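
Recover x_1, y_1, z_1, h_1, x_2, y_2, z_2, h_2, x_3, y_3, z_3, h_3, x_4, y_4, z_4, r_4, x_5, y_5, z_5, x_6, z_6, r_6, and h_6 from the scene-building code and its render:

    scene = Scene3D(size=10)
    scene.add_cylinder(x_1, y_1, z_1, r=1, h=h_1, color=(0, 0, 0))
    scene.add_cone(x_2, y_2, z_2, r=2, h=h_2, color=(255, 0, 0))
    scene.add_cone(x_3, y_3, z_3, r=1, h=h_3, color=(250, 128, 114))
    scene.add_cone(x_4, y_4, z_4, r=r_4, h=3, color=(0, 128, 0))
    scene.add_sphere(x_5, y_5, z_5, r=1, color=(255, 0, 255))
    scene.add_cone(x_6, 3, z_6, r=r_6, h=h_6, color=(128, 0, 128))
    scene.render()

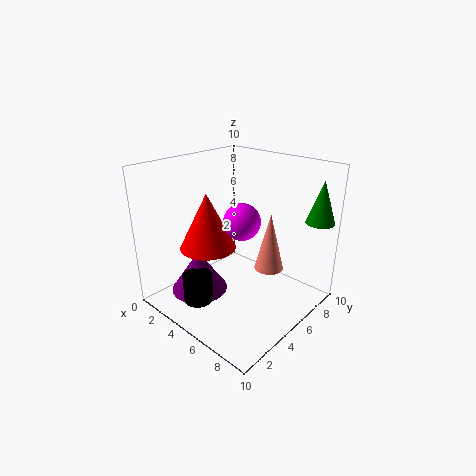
x_1 = 4, y_1 = 2, z_1 = 1, h_1 = 2, x_2 = 3, y_2 = 4, z_2 = 4, h_2 = 4, x_3 = 7, y_3 = 6, z_3 = 3, h_3 = 4, x_4 = 9, y_4 = 9, z_4 = 6, r_4 = 1, x_5 = 8, y_5 = 2, z_5 = 8, x_6 = 3, z_6 = 1, r_6 = 2, h_6 = 3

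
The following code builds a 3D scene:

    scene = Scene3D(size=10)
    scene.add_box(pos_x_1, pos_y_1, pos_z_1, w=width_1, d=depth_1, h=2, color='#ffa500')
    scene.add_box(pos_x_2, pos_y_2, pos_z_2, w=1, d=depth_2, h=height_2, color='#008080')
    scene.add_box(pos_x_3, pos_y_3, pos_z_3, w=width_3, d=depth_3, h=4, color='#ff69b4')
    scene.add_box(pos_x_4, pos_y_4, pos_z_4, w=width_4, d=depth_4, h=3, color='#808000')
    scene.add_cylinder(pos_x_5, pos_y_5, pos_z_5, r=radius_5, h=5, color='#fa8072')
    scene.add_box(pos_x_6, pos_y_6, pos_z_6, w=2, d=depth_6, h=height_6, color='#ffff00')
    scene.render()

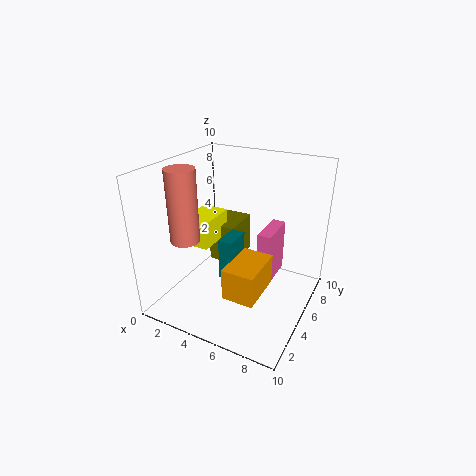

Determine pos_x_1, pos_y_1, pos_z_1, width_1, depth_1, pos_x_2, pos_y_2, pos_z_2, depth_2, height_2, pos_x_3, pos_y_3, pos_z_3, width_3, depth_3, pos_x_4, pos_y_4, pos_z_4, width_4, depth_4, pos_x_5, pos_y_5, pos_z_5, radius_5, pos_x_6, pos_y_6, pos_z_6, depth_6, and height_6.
pos_x_1 = 6, pos_y_1 = 1, pos_z_1 = 3, width_1 = 2, depth_1 = 3, pos_x_2 = 4, pos_y_2 = 4, pos_z_2 = 2, depth_2 = 2, height_2 = 3, pos_x_3 = 6, pos_y_3 = 6, pos_z_3 = 1, width_3 = 1, depth_3 = 3, pos_x_4 = 2, pos_y_4 = 6, pos_z_4 = 2, width_4 = 2, depth_4 = 3, pos_x_5 = 2, pos_y_5 = 3, pos_z_5 = 5, radius_5 = 1, pos_x_6 = 1, pos_y_6 = 4, pos_z_6 = 4, depth_6 = 3, height_6 = 2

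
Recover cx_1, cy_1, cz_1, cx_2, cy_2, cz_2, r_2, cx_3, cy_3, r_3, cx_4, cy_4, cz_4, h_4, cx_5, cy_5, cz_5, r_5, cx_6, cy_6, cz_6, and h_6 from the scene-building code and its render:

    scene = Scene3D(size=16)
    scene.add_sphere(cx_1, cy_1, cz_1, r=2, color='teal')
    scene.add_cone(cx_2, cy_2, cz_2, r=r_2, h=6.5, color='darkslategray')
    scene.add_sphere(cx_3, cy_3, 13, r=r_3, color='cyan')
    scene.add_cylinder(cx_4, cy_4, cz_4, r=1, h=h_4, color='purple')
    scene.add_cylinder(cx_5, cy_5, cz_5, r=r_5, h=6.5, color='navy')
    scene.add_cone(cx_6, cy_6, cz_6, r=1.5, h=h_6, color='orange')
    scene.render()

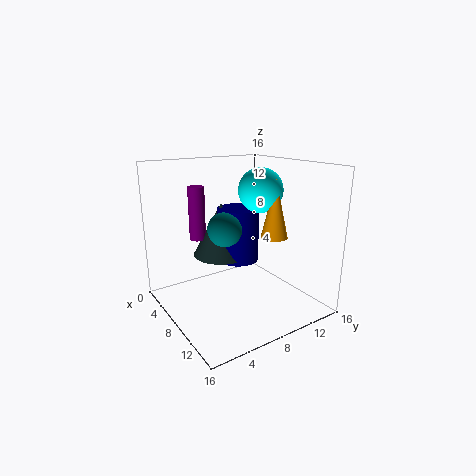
cx_1 = 6
cy_1 = 7.5
cz_1 = 8.5
cx_2 = 3.5
cy_2 = 8.5
cz_2 = 4.5
r_2 = 3.5
cx_3 = 8
cy_3 = 11
r_3 = 2.5
cx_4 = 2
cy_4 = 6
cz_4 = 6.5
h_4 = 6.5
cx_5 = 5
cy_5 = 10
cz_5 = 4
r_5 = 2.5
cx_6 = 10
cy_6 = 11.5
cz_6 = 8
h_6 = 6.5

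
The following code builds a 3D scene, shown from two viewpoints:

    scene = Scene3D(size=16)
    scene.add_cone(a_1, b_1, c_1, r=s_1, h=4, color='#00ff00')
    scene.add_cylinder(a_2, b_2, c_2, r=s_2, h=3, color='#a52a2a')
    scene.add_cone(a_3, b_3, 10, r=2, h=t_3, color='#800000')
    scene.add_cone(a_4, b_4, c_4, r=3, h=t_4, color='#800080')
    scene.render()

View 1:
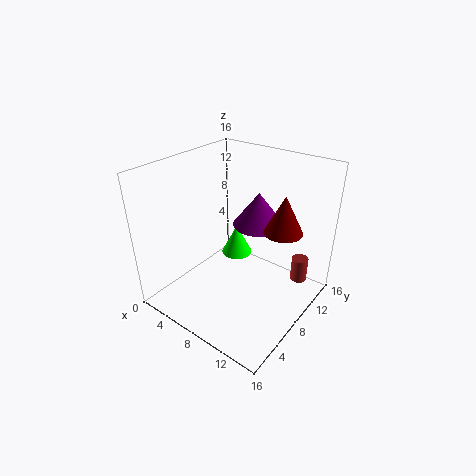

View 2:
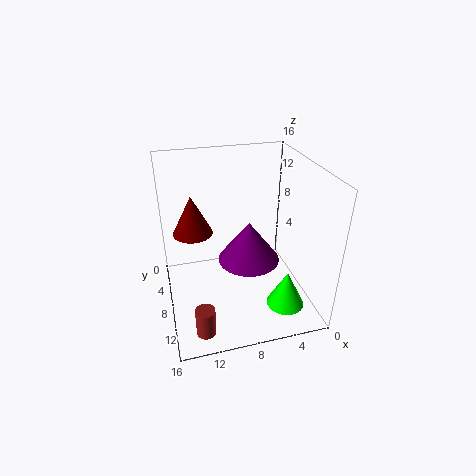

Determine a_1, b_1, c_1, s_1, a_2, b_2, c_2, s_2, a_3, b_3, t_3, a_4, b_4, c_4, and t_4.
a_1 = 4; b_1 = 13; c_1 = 2; s_1 = 2; a_2 = 13; b_2 = 14; c_2 = 1; s_2 = 1; a_3 = 13; b_3 = 9; t_3 = 4; a_4 = 8; b_4 = 12; c_4 = 8; t_4 = 4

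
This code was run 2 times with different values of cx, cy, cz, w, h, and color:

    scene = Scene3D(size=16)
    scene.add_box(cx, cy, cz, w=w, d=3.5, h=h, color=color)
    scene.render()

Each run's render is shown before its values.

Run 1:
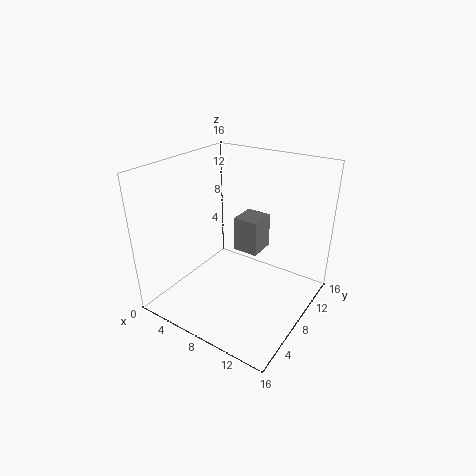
cx = 4.75, cy = 12, cz = 3.5, w = 3.25, h = 4.5, color = 'gray'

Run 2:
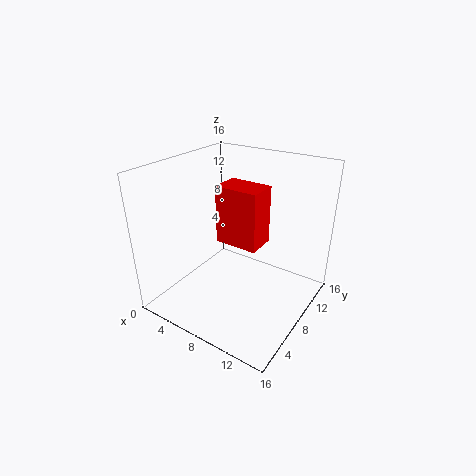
cx = 4.25, cy = 9, cz = 6, w = 5.25, h = 7, color = 'red'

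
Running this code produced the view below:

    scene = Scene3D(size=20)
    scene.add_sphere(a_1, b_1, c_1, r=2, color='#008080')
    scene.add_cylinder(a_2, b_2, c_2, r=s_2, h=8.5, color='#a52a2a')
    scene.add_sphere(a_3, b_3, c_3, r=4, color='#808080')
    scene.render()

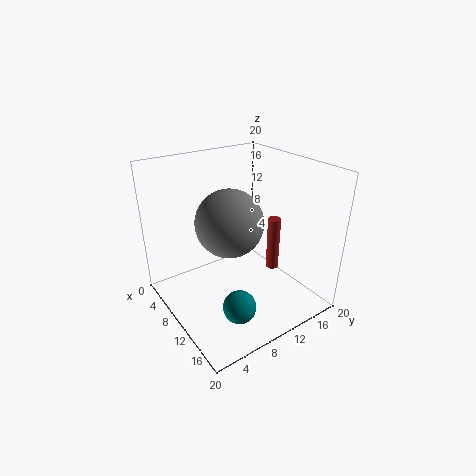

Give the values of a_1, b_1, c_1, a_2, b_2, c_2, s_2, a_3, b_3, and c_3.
a_1 = 17.5
b_1 = 5
c_1 = 5.5
a_2 = 9
b_2 = 17.5
c_2 = 2
s_2 = 1
a_3 = 14
b_3 = 6
c_3 = 15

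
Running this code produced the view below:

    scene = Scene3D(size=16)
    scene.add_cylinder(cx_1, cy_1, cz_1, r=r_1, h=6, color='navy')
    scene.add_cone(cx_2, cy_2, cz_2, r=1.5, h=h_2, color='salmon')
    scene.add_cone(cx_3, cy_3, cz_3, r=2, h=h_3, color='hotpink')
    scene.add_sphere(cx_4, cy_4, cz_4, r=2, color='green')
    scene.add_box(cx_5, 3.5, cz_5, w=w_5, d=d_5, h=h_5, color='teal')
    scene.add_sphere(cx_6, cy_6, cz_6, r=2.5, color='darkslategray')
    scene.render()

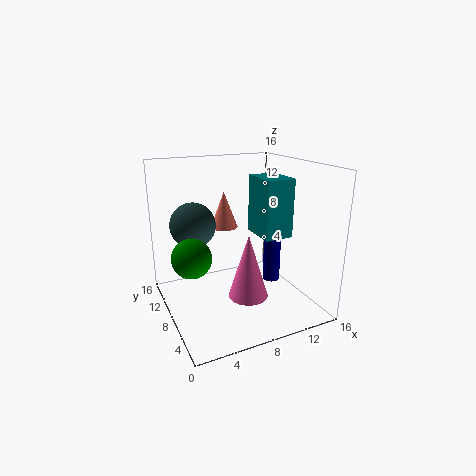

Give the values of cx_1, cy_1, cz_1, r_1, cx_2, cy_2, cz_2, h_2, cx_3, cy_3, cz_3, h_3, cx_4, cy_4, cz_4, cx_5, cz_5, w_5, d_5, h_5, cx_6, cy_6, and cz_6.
cx_1 = 12.5, cy_1 = 8, cz_1 = 2, r_1 = 1, cx_2 = 7, cy_2 = 9.5, cz_2 = 9, h_2 = 4, cx_3 = 7, cy_3 = 3.5, cz_3 = 3.5, h_3 = 6.5, cx_4 = 2, cy_4 = 6, cz_4 = 7.5, cx_5 = 9, cz_5 = 9, w_5 = 3, d_5 = 4, h_5 = 6, cx_6 = 3.5, cy_6 = 10, cz_6 = 9.5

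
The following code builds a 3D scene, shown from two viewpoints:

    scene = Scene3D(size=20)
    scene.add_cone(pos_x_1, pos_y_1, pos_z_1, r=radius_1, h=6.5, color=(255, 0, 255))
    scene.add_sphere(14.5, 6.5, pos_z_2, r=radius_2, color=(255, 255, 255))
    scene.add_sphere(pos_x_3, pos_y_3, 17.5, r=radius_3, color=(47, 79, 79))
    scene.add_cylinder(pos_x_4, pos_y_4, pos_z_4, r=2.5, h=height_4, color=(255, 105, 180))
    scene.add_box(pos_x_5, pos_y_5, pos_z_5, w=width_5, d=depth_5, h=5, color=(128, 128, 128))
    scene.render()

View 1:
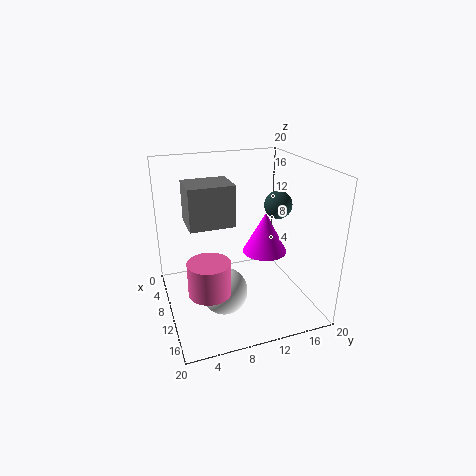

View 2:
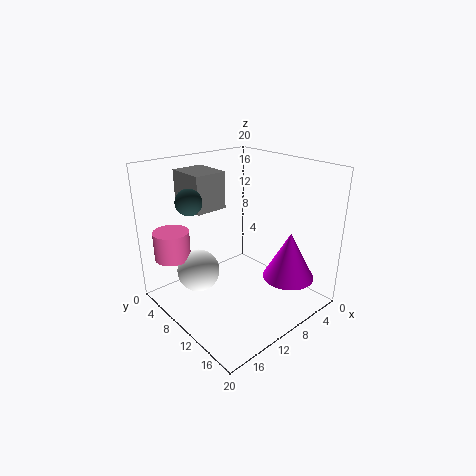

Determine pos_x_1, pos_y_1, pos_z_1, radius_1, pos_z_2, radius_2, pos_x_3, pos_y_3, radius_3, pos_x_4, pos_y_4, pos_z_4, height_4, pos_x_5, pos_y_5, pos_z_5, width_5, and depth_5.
pos_x_1 = 6
pos_y_1 = 16
pos_z_1 = 5
radius_1 = 3.5
pos_z_2 = 5
radius_2 = 3
pos_x_3 = 18.5
pos_y_3 = 11.5
radius_3 = 1.5
pos_x_4 = 17
pos_y_4 = 4
pos_z_4 = 7
height_4 = 4
pos_x_5 = 10.5
pos_y_5 = 2.5
pos_z_5 = 14
width_5 = 4.5
depth_5 = 5.5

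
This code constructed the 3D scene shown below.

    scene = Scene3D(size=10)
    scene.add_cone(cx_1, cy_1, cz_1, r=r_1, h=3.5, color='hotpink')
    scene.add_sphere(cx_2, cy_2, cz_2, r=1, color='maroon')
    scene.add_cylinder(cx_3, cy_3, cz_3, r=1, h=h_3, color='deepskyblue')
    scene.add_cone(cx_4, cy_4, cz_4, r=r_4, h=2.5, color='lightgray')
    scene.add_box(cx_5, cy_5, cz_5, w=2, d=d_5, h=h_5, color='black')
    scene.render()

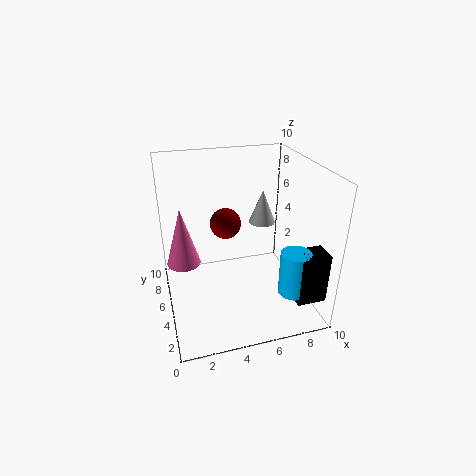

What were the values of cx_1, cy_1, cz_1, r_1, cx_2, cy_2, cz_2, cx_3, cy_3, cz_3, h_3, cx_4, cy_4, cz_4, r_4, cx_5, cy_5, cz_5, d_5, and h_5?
cx_1 = 1
cy_1 = 3
cz_1 = 5
r_1 = 1
cx_2 = 4
cy_2 = 4.5
cz_2 = 6.5
cx_3 = 8
cy_3 = 2
cz_3 = 2
h_3 = 3
cx_4 = 7.5
cy_4 = 7
cz_4 = 5
r_4 = 1
cx_5 = 8
cy_5 = 1
cz_5 = 1.5
d_5 = 1.5
h_5 = 3.5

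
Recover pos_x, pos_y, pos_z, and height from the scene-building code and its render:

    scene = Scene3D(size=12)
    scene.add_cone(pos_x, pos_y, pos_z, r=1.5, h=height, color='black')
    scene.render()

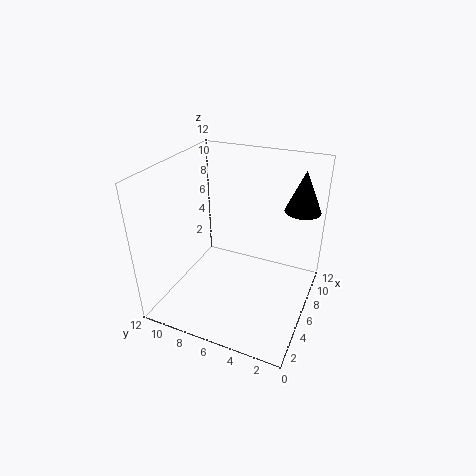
pos_x = 9, pos_y = 1.5, pos_z = 8, height = 3.5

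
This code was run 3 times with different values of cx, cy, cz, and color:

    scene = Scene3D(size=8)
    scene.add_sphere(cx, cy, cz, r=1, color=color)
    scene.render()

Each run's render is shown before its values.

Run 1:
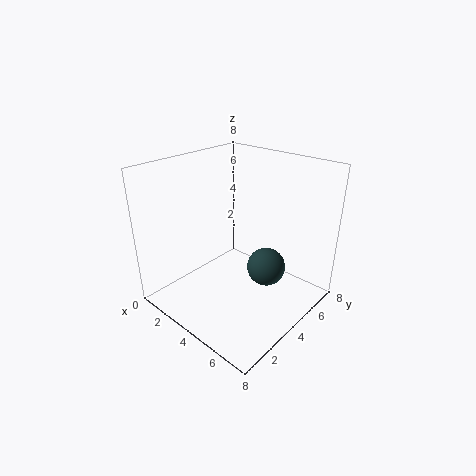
cx = 6
cy = 4
cz = 3
color = 'darkslategray'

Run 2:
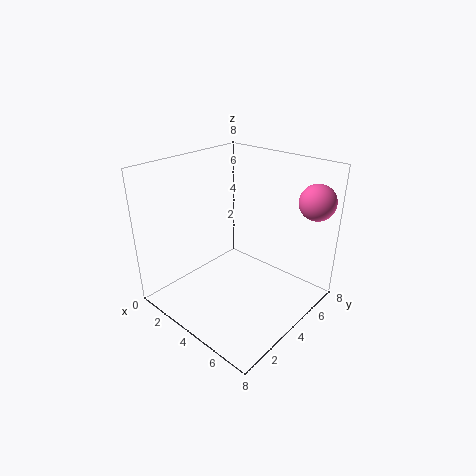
cx = 7
cy = 7
cz = 6
color = 'hotpink'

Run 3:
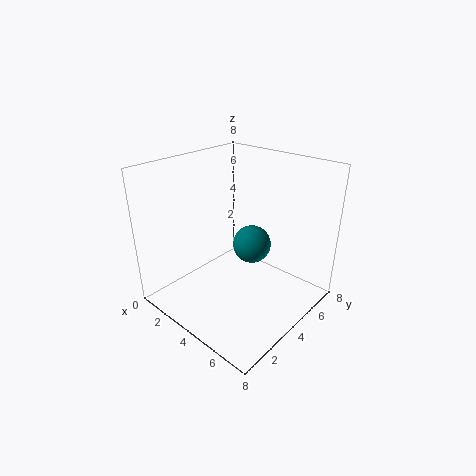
cx = 5
cy = 4
cz = 4
color = 'teal'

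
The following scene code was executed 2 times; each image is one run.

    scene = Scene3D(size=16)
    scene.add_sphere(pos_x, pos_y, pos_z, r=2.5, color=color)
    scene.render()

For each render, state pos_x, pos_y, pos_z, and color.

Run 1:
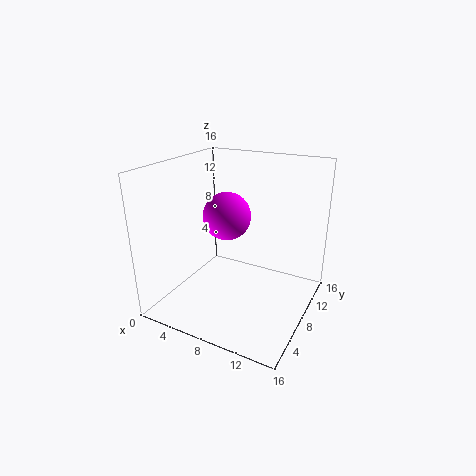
pos_x = 7.5
pos_y = 6.5
pos_z = 11
color = 'magenta'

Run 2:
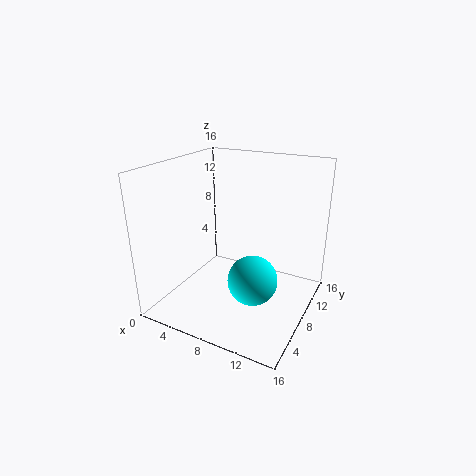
pos_x = 11.5
pos_y = 4.5
pos_z = 5.5
color = 'cyan'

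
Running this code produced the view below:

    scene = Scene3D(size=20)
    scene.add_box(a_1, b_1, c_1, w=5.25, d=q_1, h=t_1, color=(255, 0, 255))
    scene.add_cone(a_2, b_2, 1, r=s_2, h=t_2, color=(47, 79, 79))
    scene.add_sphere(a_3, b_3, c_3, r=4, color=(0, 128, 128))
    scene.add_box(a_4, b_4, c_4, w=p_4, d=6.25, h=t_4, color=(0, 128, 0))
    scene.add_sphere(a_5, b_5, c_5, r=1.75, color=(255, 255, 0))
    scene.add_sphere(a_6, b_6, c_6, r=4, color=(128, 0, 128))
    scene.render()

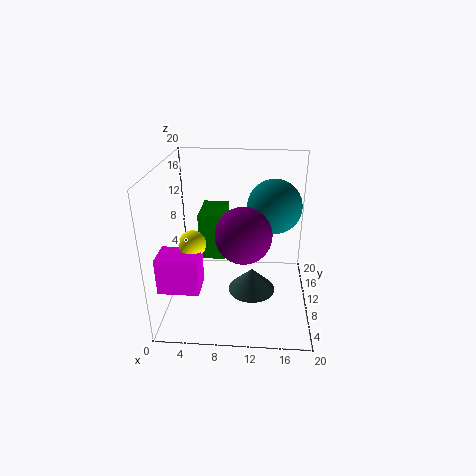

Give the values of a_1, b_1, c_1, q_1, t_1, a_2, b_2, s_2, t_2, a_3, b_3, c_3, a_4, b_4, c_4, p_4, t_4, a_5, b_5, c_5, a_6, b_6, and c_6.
a_1 = 0.5, b_1 = 2.25, c_1 = 5.75, q_1 = 3.75, t_1 = 4.75, a_2 = 12, b_2 = 10.75, s_2 = 3.5, t_2 = 3.5, a_3 = 15, b_3 = 14.5, c_3 = 13, a_4 = 3.75, b_4 = 13.25, c_4 = 4.5, p_4 = 4, t_4 = 7.25, a_5 = 4.5, b_5 = 6, c_5 = 11, a_6 = 10.75, b_6 = 10.25, c_6 = 10.25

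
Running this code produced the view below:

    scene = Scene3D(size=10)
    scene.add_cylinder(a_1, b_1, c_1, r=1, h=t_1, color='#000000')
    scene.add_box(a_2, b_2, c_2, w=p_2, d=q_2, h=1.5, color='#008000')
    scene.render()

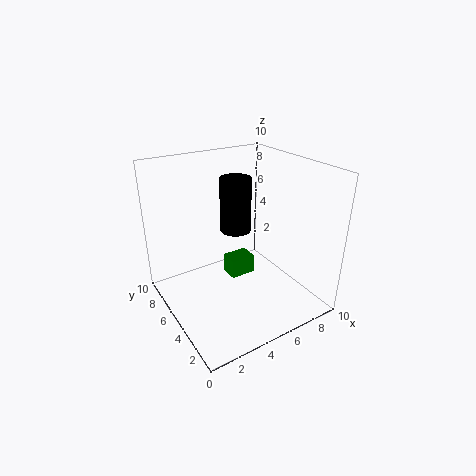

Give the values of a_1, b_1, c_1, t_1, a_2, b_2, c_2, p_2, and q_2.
a_1 = 4.5; b_1 = 4.5; c_1 = 6; t_1 = 3.5; a_2 = 5.5; b_2 = 6.5; c_2 = 0.5; p_2 = 2; q_2 = 1.5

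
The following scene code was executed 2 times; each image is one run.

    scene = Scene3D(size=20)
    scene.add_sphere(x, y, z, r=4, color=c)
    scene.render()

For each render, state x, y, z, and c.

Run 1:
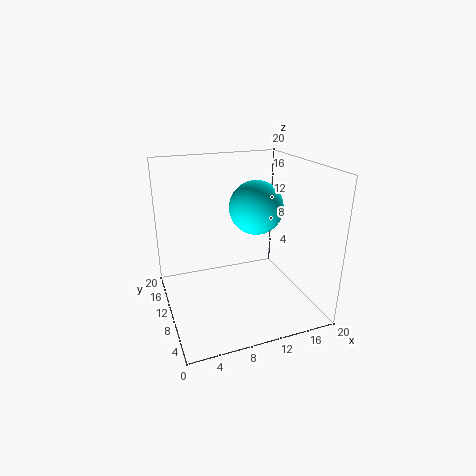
x = 14; y = 13; z = 13; c = 'cyan'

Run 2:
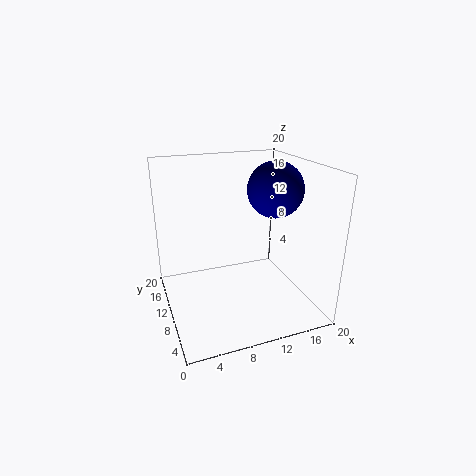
x = 16; y = 11; z = 16; c = 'navy'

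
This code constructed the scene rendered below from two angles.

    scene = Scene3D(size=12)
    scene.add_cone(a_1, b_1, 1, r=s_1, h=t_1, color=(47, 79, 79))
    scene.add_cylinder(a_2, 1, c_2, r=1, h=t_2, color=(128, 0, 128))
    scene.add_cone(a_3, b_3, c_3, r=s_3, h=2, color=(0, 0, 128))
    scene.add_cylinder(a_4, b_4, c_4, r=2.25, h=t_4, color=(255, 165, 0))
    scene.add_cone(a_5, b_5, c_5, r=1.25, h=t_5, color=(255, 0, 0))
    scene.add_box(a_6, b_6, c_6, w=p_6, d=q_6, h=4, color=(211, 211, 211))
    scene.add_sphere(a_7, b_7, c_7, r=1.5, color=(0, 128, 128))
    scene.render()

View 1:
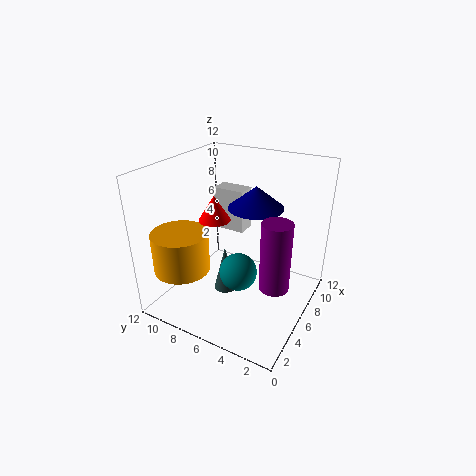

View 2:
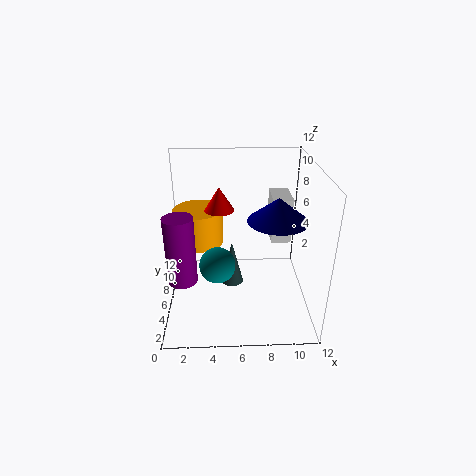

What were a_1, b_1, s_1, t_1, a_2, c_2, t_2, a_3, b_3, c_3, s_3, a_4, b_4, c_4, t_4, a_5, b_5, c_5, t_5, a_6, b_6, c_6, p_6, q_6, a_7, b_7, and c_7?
a_1 = 5.5, b_1 = 7, s_1 = 1, t_1 = 4, a_2 = 2, c_2 = 5.5, t_2 = 4.75, a_3 = 9.25, b_3 = 6, c_3 = 7.5, s_3 = 2.5, a_4 = 2.5, b_4 = 9.25, c_4 = 4, t_4 = 3.25, a_5 = 4.5, b_5 = 7.25, c_5 = 8, t_5 = 2, a_6 = 9, b_6 = 7.25, c_6 = 4.75, p_6 = 1.75, q_6 = 3, a_7 = 4.25, b_7 = 5, c_7 = 4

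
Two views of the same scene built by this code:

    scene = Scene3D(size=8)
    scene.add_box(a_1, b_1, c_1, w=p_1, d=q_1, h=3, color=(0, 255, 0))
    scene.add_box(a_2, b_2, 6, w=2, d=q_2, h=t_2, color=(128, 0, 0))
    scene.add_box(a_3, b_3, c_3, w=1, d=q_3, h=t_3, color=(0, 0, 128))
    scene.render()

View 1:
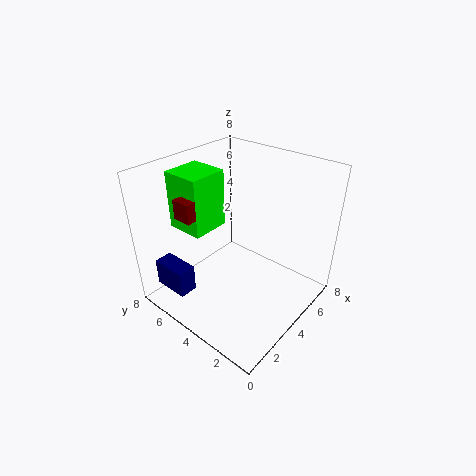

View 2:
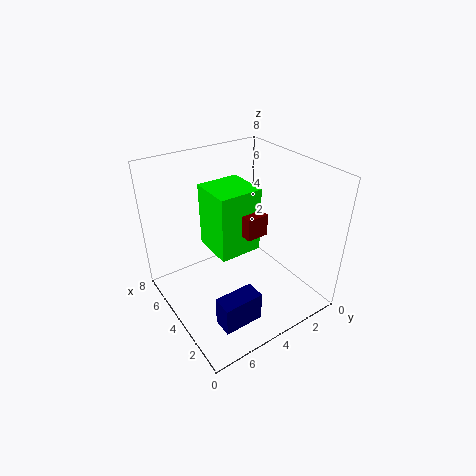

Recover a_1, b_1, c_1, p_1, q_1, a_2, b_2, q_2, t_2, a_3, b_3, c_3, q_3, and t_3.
a_1 = 1.5; b_1 = 4.5; c_1 = 5; p_1 = 2; q_1 = 2; a_2 = 1; b_2 = 4.5; q_2 = 1; t_2 = 1; a_3 = 0.5; b_3 = 5; c_3 = 1.5; q_3 = 2; t_3 = 1.5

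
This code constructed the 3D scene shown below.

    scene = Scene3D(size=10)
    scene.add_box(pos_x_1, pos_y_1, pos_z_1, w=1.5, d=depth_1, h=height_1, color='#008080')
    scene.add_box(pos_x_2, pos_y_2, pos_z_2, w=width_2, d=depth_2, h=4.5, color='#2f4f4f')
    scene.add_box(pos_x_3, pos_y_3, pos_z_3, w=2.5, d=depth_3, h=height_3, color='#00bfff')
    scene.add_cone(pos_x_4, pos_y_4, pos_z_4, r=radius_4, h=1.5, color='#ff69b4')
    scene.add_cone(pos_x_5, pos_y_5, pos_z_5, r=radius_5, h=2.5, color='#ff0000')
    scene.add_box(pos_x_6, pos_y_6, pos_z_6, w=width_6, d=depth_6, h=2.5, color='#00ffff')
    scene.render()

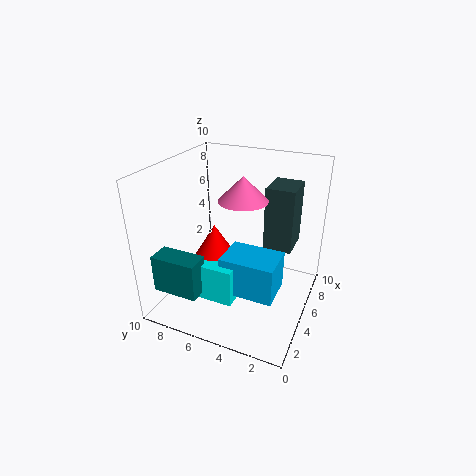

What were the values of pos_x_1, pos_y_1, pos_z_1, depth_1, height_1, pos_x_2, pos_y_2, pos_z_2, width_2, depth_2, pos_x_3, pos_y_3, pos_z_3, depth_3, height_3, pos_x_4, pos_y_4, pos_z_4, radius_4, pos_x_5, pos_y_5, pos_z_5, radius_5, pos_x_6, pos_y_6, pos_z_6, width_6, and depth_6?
pos_x_1 = 0.5
pos_y_1 = 6
pos_z_1 = 2.5
depth_1 = 3
height_1 = 2.5
pos_x_2 = 6
pos_y_2 = 1.5
pos_z_2 = 4
width_2 = 2.5
depth_2 = 2
pos_x_3 = 2
pos_y_3 = 1.5
pos_z_3 = 2.5
depth_3 = 3.5
height_3 = 2.5
pos_x_4 = 3.5
pos_y_4 = 4
pos_z_4 = 8.5
radius_4 = 1.5
pos_x_5 = 3.5
pos_y_5 = 6
pos_z_5 = 4
radius_5 = 1.5
pos_x_6 = 1.5
pos_y_6 = 4
pos_z_6 = 2
width_6 = 2.5
depth_6 = 2.5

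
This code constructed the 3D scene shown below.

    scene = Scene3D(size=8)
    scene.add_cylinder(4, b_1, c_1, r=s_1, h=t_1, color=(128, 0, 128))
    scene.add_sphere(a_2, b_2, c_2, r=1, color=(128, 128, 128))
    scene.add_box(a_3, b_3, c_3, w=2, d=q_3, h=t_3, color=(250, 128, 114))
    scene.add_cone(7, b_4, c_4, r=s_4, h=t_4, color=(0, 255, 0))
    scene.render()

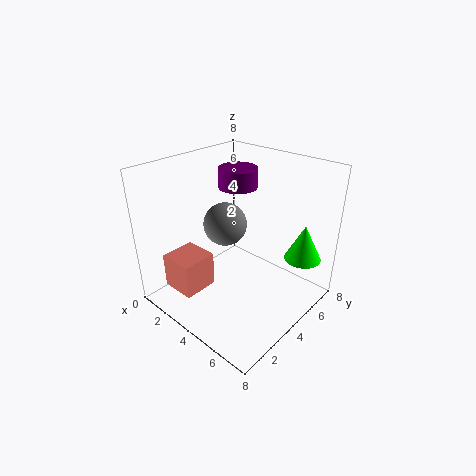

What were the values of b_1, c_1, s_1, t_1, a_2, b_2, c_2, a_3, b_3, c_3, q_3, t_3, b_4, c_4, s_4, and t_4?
b_1 = 4; c_1 = 7; s_1 = 1; t_1 = 1; a_2 = 5; b_2 = 2; c_2 = 6; a_3 = 1; b_3 = 1; c_3 = 1; q_3 = 2; t_3 = 2; b_4 = 6; c_4 = 3; s_4 = 1; t_4 = 2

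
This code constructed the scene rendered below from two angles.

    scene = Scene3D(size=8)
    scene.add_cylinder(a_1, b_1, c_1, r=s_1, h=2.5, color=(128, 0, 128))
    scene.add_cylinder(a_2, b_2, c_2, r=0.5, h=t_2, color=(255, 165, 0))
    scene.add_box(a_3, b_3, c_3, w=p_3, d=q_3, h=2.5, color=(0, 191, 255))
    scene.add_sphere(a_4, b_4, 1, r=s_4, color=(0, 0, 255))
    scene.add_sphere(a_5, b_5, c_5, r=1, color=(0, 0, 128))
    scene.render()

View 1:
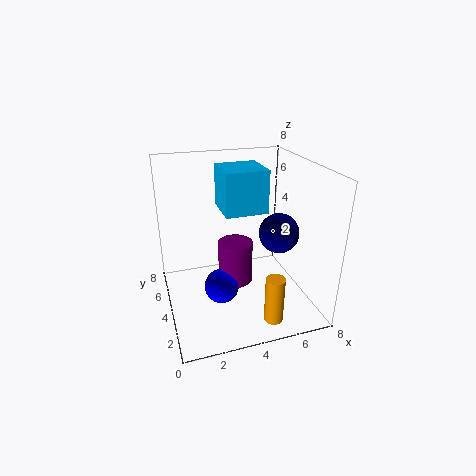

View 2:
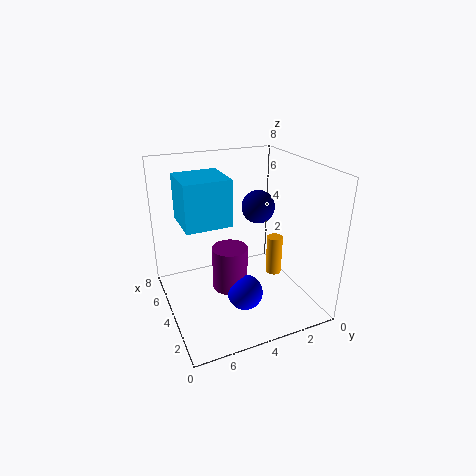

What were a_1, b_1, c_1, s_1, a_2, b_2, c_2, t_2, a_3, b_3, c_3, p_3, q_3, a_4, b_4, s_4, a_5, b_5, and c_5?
a_1 = 4
b_1 = 4.5
c_1 = 1
s_1 = 1
a_2 = 5
b_2 = 1
c_2 = 0.5
t_2 = 2.5
a_3 = 3.5
b_3 = 4.5
c_3 = 5
p_3 = 2.5
q_3 = 2.5
a_4 = 3
b_4 = 4
s_4 = 1
a_5 = 5.5
b_5 = 2
c_5 = 5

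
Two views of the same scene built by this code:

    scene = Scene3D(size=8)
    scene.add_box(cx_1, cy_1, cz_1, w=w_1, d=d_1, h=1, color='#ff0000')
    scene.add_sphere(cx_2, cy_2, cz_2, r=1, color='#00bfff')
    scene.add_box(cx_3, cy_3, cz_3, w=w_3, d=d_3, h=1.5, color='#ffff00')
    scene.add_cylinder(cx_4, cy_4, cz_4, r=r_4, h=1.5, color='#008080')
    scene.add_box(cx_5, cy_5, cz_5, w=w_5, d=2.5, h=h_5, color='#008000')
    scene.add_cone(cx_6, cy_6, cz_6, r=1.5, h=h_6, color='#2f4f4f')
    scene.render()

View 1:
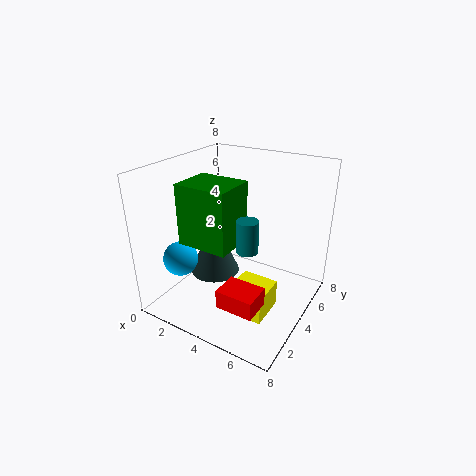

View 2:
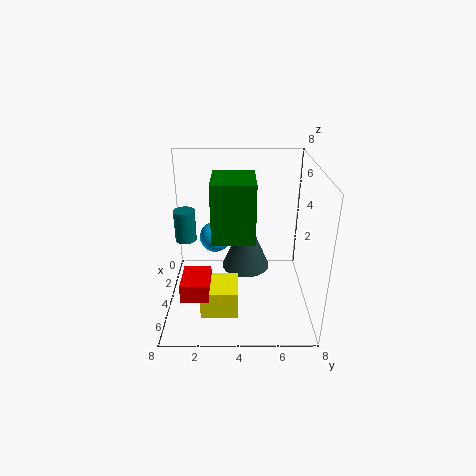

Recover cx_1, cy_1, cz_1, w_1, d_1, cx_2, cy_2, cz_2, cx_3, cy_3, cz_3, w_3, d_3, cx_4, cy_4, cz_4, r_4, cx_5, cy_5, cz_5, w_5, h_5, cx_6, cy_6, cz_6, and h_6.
cx_1 = 4.5, cy_1 = 1, cz_1 = 1.5, w_1 = 2, d_1 = 1.5, cx_2 = 1, cy_2 = 2.5, cz_2 = 2.5, cx_3 = 4.5, cy_3 = 2, cz_3 = 0.5, w_3 = 2, d_3 = 2, cx_4 = 6, cy_4 = 1.5, cz_4 = 5, r_4 = 0.5, cx_5 = 1, cy_5 = 2.5, cz_5 = 3.5, w_5 = 3, h_5 = 3.5, cx_6 = 2, cy_6 = 4.5, cz_6 = 1, h_6 = 3.5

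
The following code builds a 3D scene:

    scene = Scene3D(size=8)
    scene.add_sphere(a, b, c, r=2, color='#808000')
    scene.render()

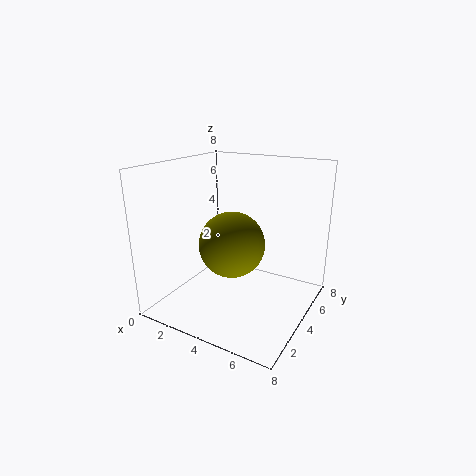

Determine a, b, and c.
a = 3, b = 5, c = 3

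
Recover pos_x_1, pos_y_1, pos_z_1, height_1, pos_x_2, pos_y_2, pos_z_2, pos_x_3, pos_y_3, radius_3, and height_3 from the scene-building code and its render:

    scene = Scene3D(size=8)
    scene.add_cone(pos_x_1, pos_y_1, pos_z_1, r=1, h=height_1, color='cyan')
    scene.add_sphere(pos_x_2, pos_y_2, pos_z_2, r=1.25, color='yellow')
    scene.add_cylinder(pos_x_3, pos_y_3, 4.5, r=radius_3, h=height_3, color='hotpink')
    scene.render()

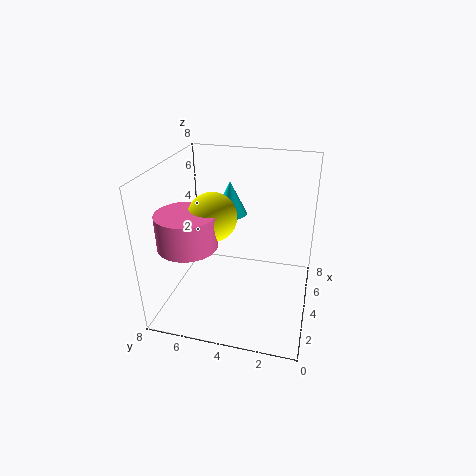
pos_x_1 = 6, pos_y_1 = 5, pos_z_1 = 4.5, height_1 = 2, pos_x_2 = 2.75, pos_y_2 = 5, pos_z_2 = 5.75, pos_x_3 = 1.75, pos_y_3 = 6, radius_3 = 1.5, height_3 = 1.75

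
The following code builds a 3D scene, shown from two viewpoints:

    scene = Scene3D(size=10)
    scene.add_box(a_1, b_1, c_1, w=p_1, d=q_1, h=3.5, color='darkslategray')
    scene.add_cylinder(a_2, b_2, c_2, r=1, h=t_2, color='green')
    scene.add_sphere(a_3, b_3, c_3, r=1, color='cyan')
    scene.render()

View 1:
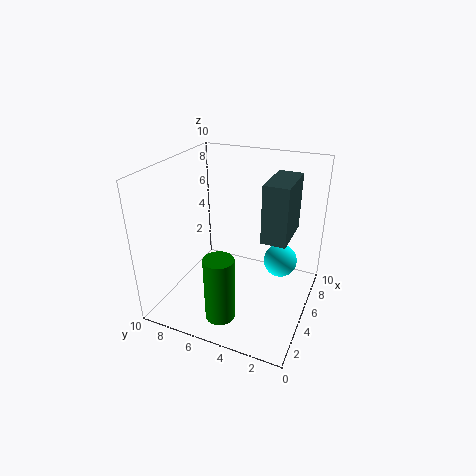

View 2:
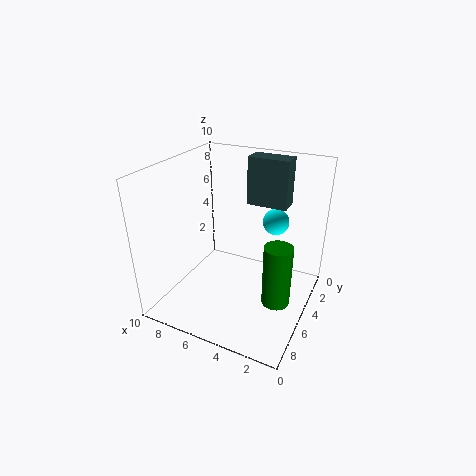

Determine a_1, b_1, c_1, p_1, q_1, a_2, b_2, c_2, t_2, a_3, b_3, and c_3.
a_1 = 2.5, b_1 = 1, c_1 = 6.5, p_1 = 3, q_1 = 1.5, a_2 = 2, b_2 = 5, c_2 = 0.5, t_2 = 4.5, a_3 = 3.5, b_3 = 1.5, c_3 = 5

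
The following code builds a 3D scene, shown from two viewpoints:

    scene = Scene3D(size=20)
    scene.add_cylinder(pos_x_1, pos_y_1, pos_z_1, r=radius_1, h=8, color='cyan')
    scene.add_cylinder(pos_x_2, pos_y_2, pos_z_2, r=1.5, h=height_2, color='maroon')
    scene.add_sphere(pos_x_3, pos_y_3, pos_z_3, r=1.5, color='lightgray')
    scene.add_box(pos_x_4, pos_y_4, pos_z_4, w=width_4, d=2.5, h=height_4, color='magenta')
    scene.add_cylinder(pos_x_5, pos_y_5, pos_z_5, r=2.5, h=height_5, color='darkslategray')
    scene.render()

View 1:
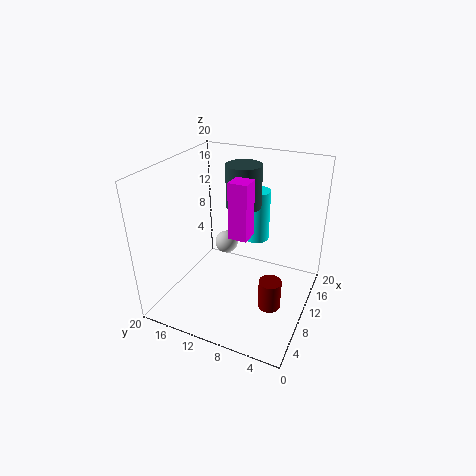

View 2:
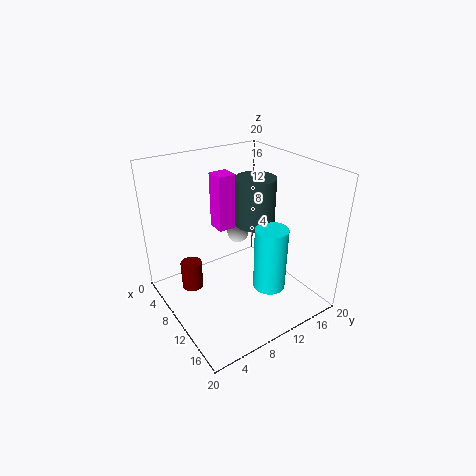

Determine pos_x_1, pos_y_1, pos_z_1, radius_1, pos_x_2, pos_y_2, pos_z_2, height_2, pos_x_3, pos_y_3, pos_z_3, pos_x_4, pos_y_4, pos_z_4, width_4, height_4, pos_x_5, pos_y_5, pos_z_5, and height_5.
pos_x_1 = 17
pos_y_1 = 10
pos_z_1 = 6.5
radius_1 = 2
pos_x_2 = 7
pos_y_2 = 4
pos_z_2 = 2.5
height_2 = 4
pos_x_3 = 8.5
pos_y_3 = 11
pos_z_3 = 10
pos_x_4 = 7
pos_y_4 = 7.5
pos_z_4 = 11.5
width_4 = 2.5
height_4 = 7.5
pos_x_5 = 13
pos_y_5 = 10.5
pos_z_5 = 13.5
height_5 = 6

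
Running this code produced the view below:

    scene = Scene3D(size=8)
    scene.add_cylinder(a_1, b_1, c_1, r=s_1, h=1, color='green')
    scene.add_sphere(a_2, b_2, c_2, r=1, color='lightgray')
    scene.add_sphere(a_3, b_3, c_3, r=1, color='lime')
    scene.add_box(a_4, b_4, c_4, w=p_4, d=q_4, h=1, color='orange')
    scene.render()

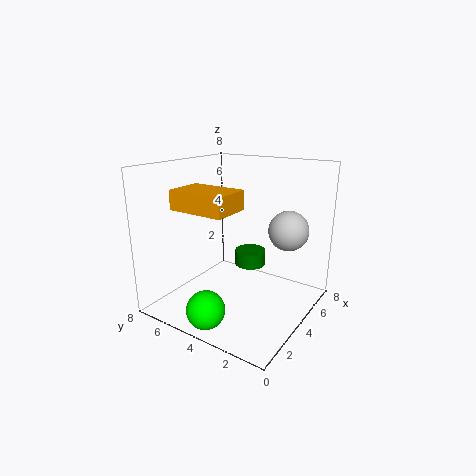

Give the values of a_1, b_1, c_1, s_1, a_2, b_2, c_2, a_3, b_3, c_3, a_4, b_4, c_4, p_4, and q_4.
a_1 = 7, b_1 = 5, c_1 = 1, s_1 = 1, a_2 = 4, b_2 = 1, c_2 = 5, a_3 = 1, b_3 = 4, c_3 = 1, a_4 = 1, b_4 = 3, c_4 = 6, p_4 = 2, q_4 = 3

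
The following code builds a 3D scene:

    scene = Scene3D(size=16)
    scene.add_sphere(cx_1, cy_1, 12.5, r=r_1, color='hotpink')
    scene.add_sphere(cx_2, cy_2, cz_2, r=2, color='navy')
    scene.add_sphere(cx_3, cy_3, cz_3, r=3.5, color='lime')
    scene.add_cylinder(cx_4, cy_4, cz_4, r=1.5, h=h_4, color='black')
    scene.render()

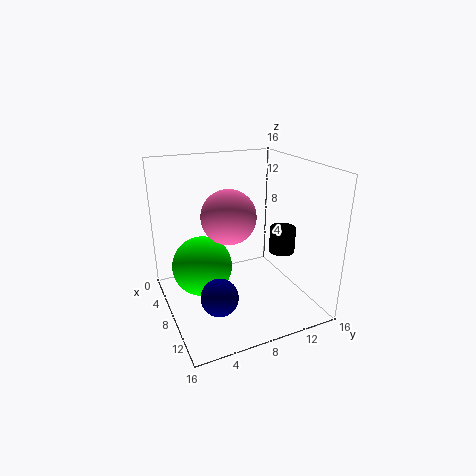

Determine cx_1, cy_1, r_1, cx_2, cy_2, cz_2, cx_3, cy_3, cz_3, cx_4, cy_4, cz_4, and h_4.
cx_1 = 12.5, cy_1 = 5, r_1 = 2.5, cx_2 = 11, cy_2 = 4.5, cz_2 = 3, cx_3 = 5.5, cy_3 = 4.5, cz_3 = 4, cx_4 = 8.5, cy_4 = 13.5, cz_4 = 5.5, h_4 = 3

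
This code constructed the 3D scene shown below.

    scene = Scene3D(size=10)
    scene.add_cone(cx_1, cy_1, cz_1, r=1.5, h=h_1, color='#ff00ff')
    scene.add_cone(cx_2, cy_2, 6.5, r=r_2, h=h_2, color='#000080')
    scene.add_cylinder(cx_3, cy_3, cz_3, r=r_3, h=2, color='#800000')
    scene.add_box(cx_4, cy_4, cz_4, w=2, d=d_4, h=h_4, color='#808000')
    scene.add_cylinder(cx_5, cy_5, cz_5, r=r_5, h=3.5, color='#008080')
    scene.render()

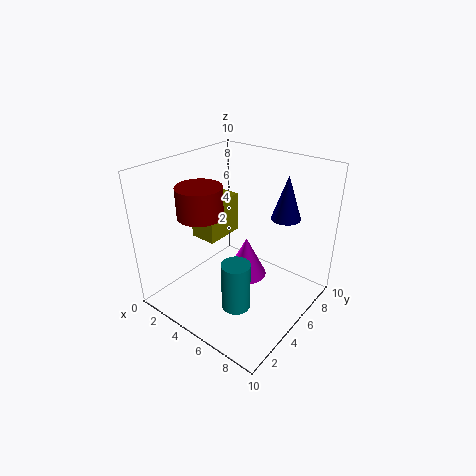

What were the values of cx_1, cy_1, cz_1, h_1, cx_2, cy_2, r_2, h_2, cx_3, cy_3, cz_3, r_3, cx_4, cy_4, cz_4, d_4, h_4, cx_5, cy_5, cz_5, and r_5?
cx_1 = 5, cy_1 = 6, cz_1 = 1.5, h_1 = 3, cx_2 = 7.5, cy_2 = 7, r_2 = 1, h_2 = 3, cx_3 = 3.5, cy_3 = 3, cz_3 = 7, r_3 = 1.5, cx_4 = 1, cy_4 = 4.5, cz_4 = 4, d_4 = 3, h_4 = 3, cx_5 = 6, cy_5 = 3.5, cz_5 = 0.5, r_5 = 1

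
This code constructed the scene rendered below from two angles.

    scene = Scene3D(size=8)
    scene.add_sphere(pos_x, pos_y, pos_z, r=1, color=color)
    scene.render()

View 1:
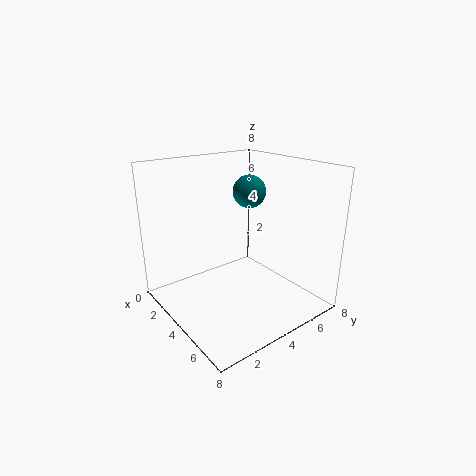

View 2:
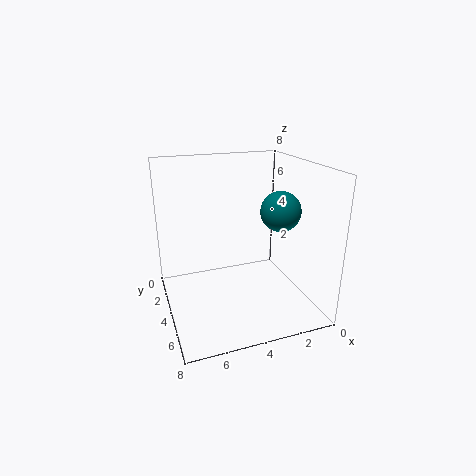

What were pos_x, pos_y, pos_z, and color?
pos_x = 2.5
pos_y = 6
pos_z = 6
color = 'teal'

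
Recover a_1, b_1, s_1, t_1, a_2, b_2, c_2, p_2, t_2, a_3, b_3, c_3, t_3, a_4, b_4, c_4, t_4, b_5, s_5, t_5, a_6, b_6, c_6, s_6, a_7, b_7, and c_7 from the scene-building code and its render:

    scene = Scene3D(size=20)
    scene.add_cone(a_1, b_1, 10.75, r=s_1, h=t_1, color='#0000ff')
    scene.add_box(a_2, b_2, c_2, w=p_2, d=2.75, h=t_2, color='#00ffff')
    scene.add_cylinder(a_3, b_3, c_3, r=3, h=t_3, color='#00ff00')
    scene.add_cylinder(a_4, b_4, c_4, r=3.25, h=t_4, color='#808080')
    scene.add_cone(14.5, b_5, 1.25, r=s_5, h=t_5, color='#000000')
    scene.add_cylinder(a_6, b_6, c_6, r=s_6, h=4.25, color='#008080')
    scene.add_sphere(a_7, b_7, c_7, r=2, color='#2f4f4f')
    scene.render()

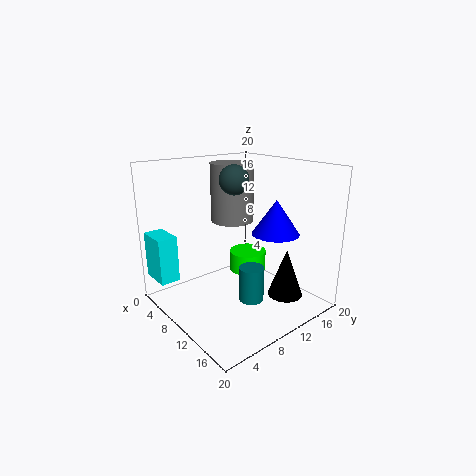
a_1 = 13.5; b_1 = 13.75; s_1 = 3.25; t_1 = 4.75; a_2 = 1; b_2 = 0.25; c_2 = 4; p_2 = 4.5; t_2 = 6.5; a_3 = 5; b_3 = 16.25; c_3 = 1.5; t_3 = 3.25; a_4 = 5; b_4 = 13; c_4 = 10.75; t_4 = 8.75; b_5 = 15.25; s_5 = 2.5; t_5 = 7; a_6 = 16.5; b_6 = 6.75; c_6 = 4.75; s_6 = 1.5; a_7 = 9.5; b_7 = 9.75; c_7 = 18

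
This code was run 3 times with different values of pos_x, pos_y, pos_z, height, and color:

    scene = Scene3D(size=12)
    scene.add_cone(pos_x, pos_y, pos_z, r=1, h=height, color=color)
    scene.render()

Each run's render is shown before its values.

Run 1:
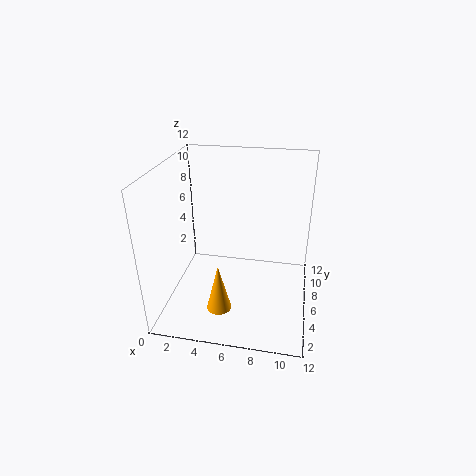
pos_x = 5
pos_y = 3
pos_z = 1
height = 4
color = 'orange'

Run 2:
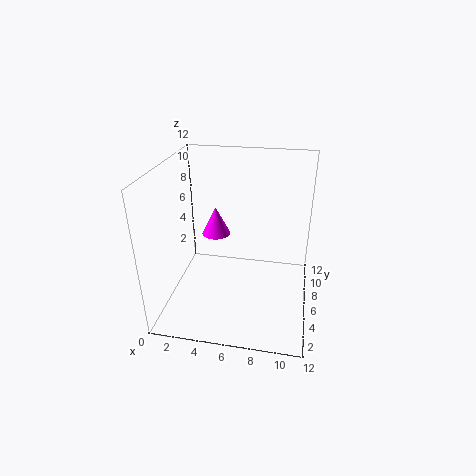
pos_x = 5
pos_y = 3
pos_z = 8
height = 2
color = 'magenta'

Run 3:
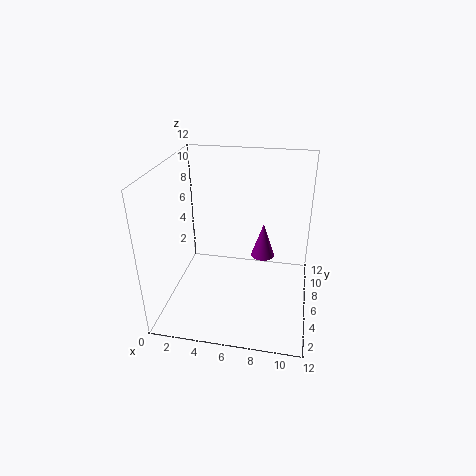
pos_x = 8
pos_y = 7
pos_z = 4
height = 3
color = 'purple'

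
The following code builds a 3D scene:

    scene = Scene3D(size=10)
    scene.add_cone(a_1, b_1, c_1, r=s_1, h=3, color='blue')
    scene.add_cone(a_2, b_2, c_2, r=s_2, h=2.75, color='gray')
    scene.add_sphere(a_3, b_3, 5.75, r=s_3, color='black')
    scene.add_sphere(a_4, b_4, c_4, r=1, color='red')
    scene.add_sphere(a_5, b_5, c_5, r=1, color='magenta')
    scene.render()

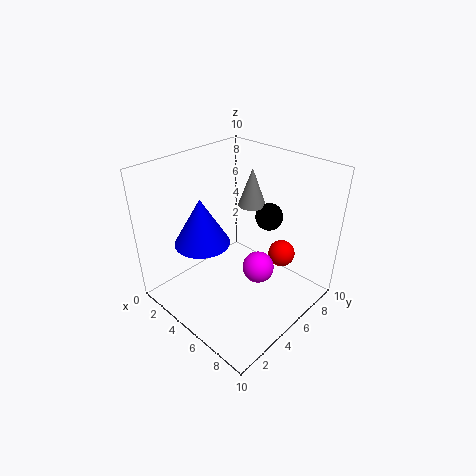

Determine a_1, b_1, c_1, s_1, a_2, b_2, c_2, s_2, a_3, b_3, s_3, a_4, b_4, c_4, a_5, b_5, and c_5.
a_1 = 4.5, b_1 = 2.25, c_1 = 5.75, s_1 = 1.75, a_2 = 4.25, b_2 = 7.25, c_2 = 6.5, s_2 = 1, a_3 = 5.5, b_3 = 7.75, s_3 = 1, a_4 = 6.5, b_4 = 8.25, c_4 = 2.75, a_5 = 7.5, b_5 = 4.25, c_5 = 4.25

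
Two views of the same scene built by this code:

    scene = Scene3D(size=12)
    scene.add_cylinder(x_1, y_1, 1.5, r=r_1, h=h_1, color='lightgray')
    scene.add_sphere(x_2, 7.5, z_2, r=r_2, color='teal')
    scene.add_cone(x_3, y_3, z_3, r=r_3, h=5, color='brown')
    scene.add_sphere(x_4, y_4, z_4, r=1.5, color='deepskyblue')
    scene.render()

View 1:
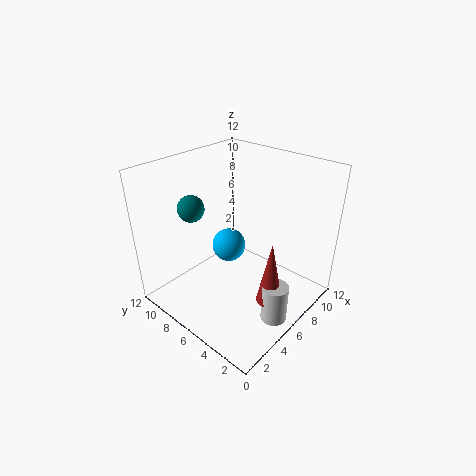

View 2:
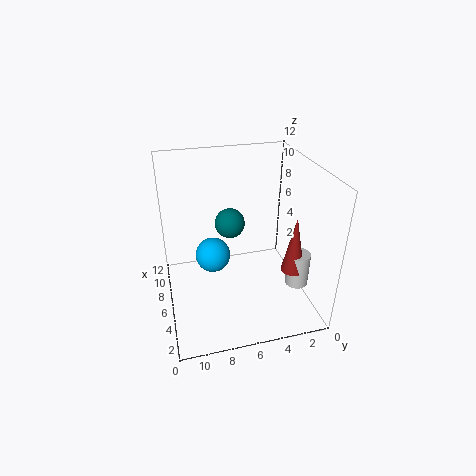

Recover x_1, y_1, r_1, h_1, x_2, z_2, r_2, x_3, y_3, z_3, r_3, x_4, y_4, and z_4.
x_1 = 4.5
y_1 = 1
r_1 = 1
h_1 = 3
x_2 = 2.5
z_2 = 9.5
r_2 = 1
x_3 = 4.5
y_3 = 1.5
z_3 = 3
r_3 = 1
x_4 = 7
y_4 = 8
z_4 = 4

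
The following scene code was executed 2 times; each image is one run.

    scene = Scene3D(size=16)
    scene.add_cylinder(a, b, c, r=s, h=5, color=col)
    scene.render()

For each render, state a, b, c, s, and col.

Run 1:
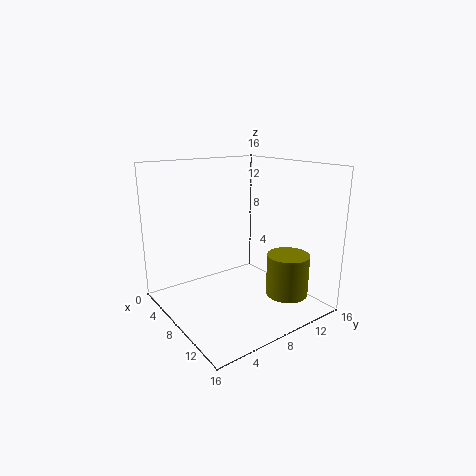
a = 10.5
b = 13.5
c = 0.5
s = 2.5
col = 'olive'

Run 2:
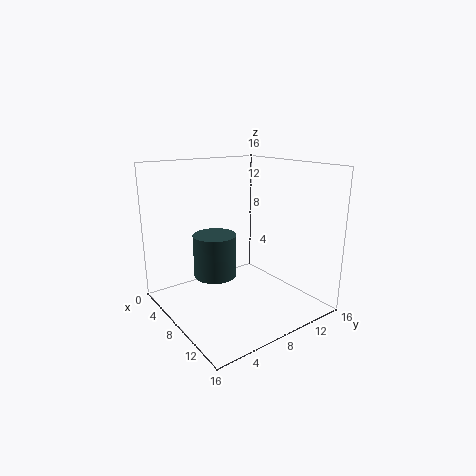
a = 5.5
b = 6.5
c = 3
s = 2.5
col = 'darkslategray'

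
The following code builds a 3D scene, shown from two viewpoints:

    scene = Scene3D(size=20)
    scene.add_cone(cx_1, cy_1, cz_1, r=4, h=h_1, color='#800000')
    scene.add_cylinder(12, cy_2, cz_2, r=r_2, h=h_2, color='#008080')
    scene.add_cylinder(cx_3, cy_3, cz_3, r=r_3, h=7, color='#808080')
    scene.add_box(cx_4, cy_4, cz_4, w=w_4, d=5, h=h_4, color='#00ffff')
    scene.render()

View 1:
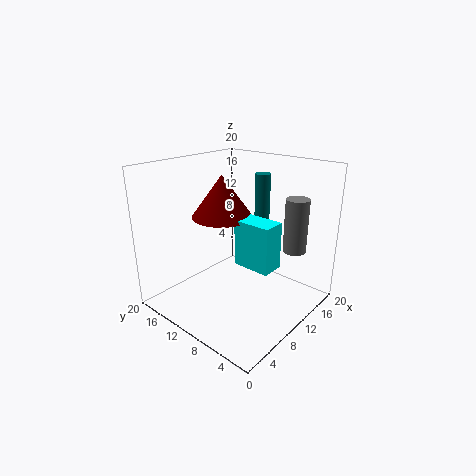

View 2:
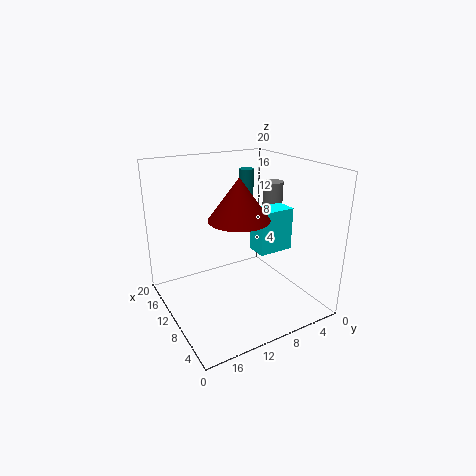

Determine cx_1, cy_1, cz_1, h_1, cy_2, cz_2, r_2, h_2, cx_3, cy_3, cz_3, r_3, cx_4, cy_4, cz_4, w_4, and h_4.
cx_1 = 8
cy_1 = 11
cz_1 = 13.5
h_1 = 5.5
cy_2 = 7.5
cz_2 = 12.5
r_2 = 1
h_2 = 6.5
cx_3 = 12.5
cy_3 = 2.5
cz_3 = 9.5
r_3 = 1.5
cx_4 = 7
cy_4 = 3
cz_4 = 8
w_4 = 3
h_4 = 6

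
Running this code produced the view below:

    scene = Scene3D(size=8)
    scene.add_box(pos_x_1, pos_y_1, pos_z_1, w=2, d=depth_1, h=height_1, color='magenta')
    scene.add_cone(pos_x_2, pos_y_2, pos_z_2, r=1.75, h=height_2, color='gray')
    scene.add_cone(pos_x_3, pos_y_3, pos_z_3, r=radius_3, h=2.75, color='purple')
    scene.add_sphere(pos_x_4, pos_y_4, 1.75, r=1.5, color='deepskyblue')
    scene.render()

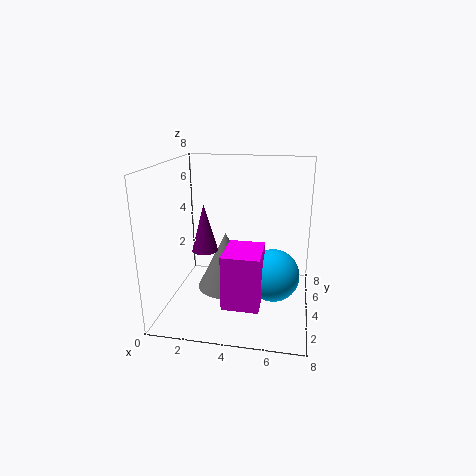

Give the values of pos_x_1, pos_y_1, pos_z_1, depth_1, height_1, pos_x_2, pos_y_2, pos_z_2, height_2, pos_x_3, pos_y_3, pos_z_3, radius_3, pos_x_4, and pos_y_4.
pos_x_1 = 3.5, pos_y_1 = 1.75, pos_z_1 = 0.75, depth_1 = 2.5, height_1 = 3, pos_x_2 = 3, pos_y_2 = 5.25, pos_z_2 = 0.25, height_2 = 3.5, pos_x_3 = 2, pos_y_3 = 4.25, pos_z_3 = 3, radius_3 = 0.75, pos_x_4 = 6, pos_y_4 = 4.25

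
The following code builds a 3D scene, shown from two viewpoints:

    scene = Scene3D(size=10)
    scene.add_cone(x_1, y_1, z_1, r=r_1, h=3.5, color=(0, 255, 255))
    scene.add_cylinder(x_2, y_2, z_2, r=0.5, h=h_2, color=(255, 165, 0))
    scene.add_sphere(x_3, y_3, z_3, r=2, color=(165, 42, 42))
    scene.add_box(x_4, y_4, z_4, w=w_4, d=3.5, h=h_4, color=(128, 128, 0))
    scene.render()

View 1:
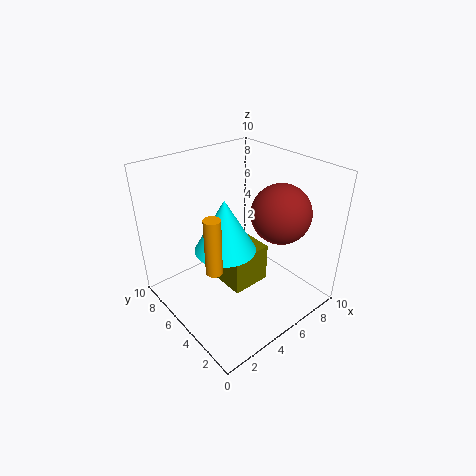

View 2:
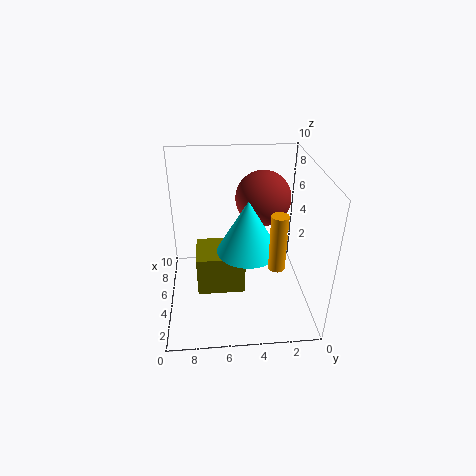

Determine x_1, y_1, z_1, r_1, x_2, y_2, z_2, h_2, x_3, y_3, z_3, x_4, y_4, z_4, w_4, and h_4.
x_1 = 3.5; y_1 = 4.5; z_1 = 5; r_1 = 2; x_2 = 1.5; y_2 = 3; z_2 = 5; h_2 = 3.5; x_3 = 7; y_3 = 3; z_3 = 7; x_4 = 4.5; y_4 = 4.5; z_4 = 0.5; w_4 = 3; h_4 = 3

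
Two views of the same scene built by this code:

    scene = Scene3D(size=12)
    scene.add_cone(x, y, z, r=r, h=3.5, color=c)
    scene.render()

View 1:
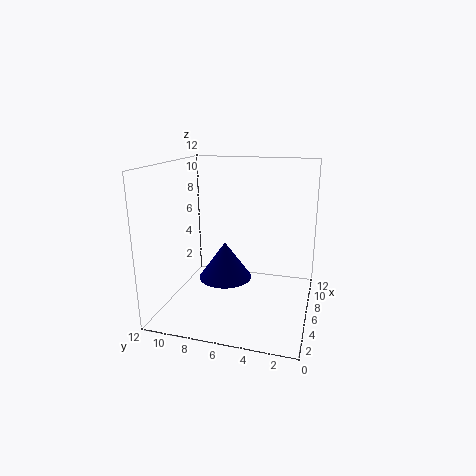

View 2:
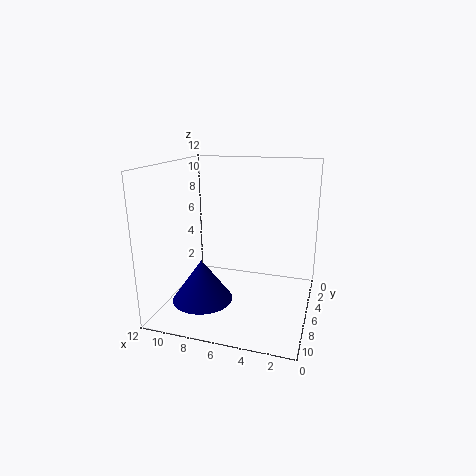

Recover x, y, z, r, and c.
x = 8.5, y = 8, z = 1, r = 2.5, c = 'navy'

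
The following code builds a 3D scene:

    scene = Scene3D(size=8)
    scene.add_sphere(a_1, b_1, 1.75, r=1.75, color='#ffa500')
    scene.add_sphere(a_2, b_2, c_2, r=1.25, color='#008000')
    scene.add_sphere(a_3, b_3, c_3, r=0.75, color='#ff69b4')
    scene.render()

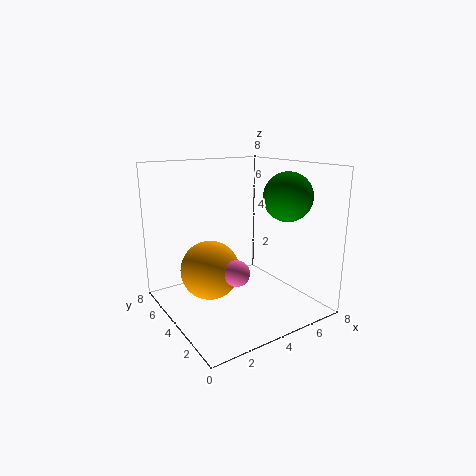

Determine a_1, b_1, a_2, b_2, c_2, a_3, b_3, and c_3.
a_1 = 3
b_1 = 5.5
a_2 = 5.5
b_2 = 1.75
c_2 = 6.5
a_3 = 3.75
b_3 = 3.75
c_3 = 2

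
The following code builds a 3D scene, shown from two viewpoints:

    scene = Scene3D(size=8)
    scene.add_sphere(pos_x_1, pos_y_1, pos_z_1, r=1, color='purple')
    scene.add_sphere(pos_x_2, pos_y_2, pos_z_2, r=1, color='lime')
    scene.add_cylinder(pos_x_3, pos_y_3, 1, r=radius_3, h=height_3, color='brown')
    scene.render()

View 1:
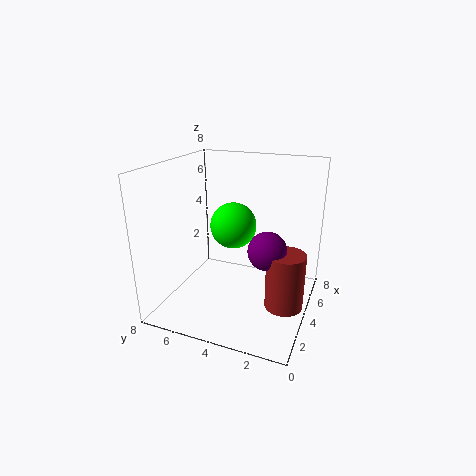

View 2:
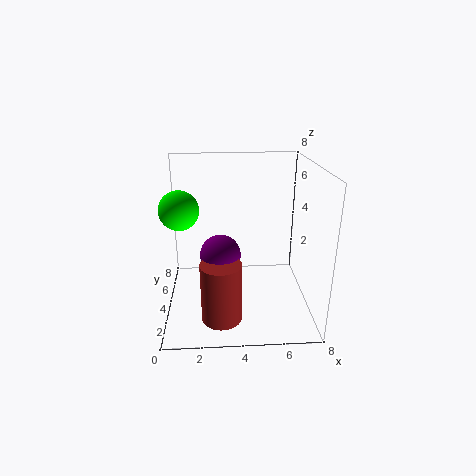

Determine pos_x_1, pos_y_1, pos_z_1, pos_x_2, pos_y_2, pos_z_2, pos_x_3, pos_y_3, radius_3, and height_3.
pos_x_1 = 3; pos_y_1 = 2; pos_z_1 = 4; pos_x_2 = 1; pos_y_2 = 3; pos_z_2 = 6; pos_x_3 = 3; pos_y_3 = 1; radius_3 = 1; height_3 = 3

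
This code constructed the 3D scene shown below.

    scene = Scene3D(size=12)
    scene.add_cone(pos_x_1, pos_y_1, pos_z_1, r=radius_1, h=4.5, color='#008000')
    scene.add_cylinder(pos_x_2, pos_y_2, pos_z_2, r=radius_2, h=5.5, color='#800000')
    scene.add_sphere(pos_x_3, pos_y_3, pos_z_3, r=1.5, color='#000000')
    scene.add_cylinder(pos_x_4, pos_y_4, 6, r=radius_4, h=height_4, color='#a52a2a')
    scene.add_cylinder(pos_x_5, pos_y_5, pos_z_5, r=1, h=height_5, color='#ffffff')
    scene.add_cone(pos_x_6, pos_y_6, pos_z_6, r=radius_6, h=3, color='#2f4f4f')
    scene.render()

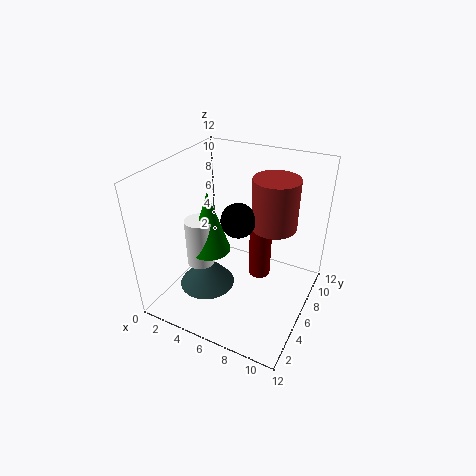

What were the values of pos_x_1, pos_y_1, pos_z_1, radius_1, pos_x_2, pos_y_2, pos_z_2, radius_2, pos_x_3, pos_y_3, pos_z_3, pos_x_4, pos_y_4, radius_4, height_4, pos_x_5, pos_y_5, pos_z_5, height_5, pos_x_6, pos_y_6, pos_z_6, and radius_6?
pos_x_1 = 5.5
pos_y_1 = 2.5
pos_z_1 = 7
radius_1 = 1.5
pos_x_2 = 7
pos_y_2 = 8.5
pos_z_2 = 1
radius_2 = 1
pos_x_3 = 5.5
pos_y_3 = 7
pos_z_3 = 7
pos_x_4 = 8
pos_y_4 = 9
radius_4 = 2
height_4 = 4.5
pos_x_5 = 5
pos_y_5 = 2
pos_z_5 = 6
height_5 = 3.5
pos_x_6 = 3
pos_y_6 = 5.5
pos_z_6 = 0.5
radius_6 = 2.5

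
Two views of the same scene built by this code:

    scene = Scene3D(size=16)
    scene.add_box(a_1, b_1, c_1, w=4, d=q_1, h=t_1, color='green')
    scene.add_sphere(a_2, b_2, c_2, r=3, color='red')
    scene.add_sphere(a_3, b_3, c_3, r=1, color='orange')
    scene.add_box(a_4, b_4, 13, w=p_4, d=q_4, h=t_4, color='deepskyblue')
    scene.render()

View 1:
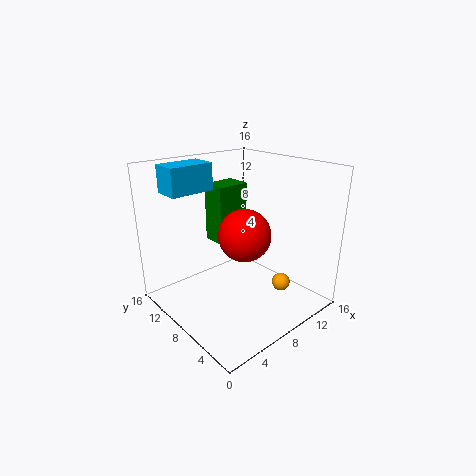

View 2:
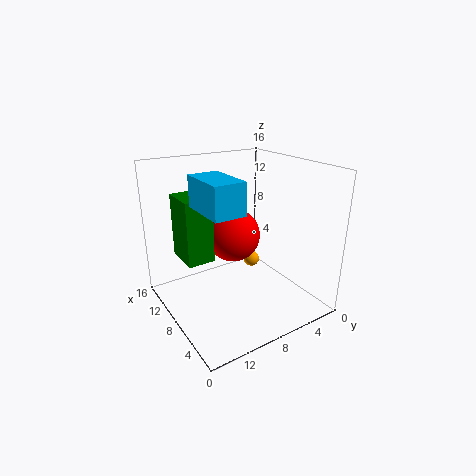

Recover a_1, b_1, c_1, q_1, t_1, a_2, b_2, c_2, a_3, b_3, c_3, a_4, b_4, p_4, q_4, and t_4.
a_1 = 8
b_1 = 11
c_1 = 6
q_1 = 3
t_1 = 7
a_2 = 9
b_2 = 8
c_2 = 8
a_3 = 11
b_3 = 4
c_3 = 3
a_4 = 2
b_4 = 11
p_4 = 5
q_4 = 3
t_4 = 3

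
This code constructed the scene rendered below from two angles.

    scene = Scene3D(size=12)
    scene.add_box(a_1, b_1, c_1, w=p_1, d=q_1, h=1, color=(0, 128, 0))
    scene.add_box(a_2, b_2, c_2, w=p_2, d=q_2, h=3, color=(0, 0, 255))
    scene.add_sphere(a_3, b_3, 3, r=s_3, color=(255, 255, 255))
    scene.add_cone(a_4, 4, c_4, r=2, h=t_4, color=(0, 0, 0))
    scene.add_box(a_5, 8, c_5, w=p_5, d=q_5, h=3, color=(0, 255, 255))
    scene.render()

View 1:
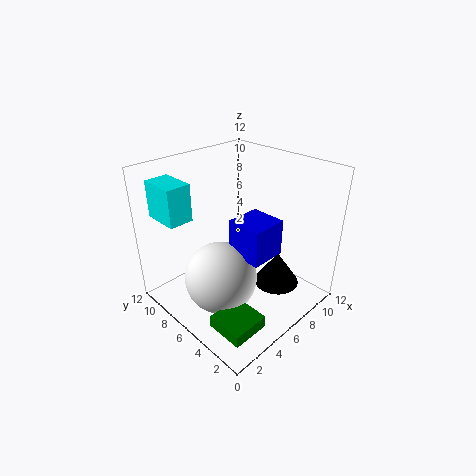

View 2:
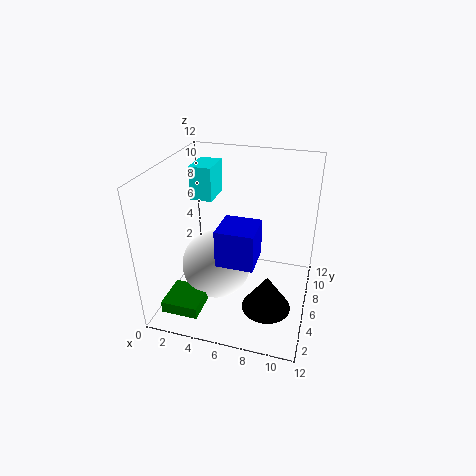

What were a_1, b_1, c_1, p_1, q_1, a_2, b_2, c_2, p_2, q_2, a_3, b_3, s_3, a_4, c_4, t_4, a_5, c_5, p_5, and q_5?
a_1 = 1
b_1 = 1
c_1 = 1
p_1 = 3
q_1 = 3
a_2 = 5
b_2 = 3
c_2 = 5
p_2 = 3
q_2 = 3
a_3 = 4
b_3 = 6
s_3 = 3
a_4 = 9
c_4 = 1
t_4 = 3
a_5 = 1
c_5 = 8
p_5 = 2
q_5 = 3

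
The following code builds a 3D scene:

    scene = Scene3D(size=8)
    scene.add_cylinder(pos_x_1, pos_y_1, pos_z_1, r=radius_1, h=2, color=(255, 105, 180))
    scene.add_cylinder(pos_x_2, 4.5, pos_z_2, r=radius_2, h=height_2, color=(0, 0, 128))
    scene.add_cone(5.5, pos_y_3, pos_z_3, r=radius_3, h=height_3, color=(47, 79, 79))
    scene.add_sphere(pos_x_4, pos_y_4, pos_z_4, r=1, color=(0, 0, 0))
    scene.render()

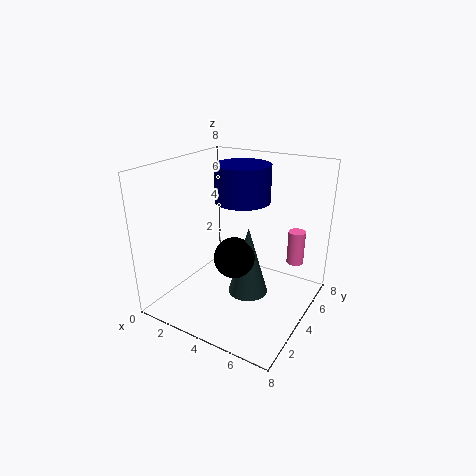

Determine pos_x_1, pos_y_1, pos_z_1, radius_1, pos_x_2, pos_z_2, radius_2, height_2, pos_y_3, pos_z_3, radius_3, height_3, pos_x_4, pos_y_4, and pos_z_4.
pos_x_1 = 6.5; pos_y_1 = 6.5; pos_z_1 = 2; radius_1 = 0.5; pos_x_2 = 4; pos_z_2 = 6; radius_2 = 1.5; height_2 = 2; pos_y_3 = 2.5; pos_z_3 = 2; radius_3 = 1; height_3 = 3.5; pos_x_4 = 5; pos_y_4 = 2; pos_z_4 = 4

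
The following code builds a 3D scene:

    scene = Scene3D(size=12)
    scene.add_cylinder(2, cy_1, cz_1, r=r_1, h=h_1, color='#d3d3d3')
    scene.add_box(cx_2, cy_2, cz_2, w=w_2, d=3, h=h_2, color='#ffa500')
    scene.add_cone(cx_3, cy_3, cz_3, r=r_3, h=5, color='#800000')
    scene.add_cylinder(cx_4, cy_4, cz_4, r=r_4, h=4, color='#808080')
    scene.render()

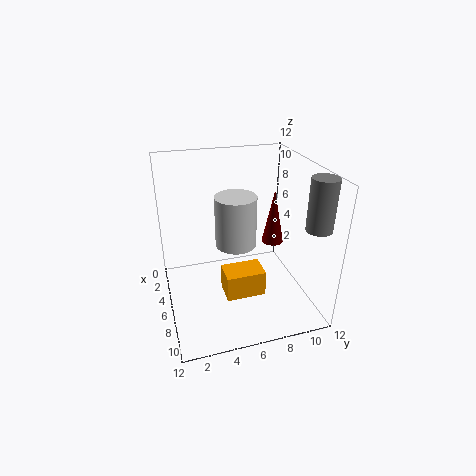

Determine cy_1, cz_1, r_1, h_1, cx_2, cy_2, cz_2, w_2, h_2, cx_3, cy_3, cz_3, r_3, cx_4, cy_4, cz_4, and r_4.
cy_1 = 7
cz_1 = 3
r_1 = 2
h_1 = 5
cx_2 = 8
cy_2 = 4
cz_2 = 3
w_2 = 2
h_2 = 2
cx_3 = 4
cy_3 = 10
cz_3 = 4
r_3 = 1
cx_4 = 10
cy_4 = 11
cz_4 = 8
r_4 = 1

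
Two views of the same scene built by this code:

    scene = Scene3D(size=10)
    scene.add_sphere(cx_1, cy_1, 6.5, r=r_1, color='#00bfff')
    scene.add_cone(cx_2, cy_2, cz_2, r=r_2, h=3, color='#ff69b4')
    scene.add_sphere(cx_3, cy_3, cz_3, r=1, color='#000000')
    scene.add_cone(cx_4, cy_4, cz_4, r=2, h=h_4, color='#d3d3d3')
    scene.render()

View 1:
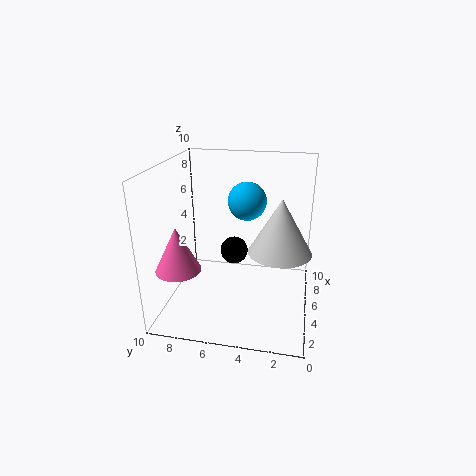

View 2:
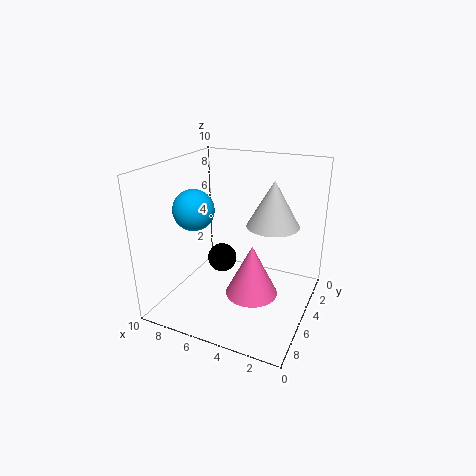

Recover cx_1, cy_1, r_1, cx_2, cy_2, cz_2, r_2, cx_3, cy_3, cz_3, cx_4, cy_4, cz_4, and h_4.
cx_1 = 8.5; cy_1 = 5; r_1 = 1.5; cx_2 = 2.5; cy_2 = 8.5; cz_2 = 3.5; r_2 = 1.5; cx_3 = 6; cy_3 = 5.5; cz_3 = 3.5; cx_4 = 3.5; cy_4 = 2; cz_4 = 5; h_4 = 3.5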